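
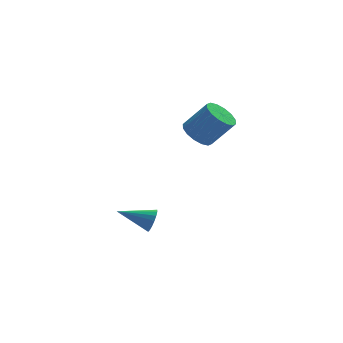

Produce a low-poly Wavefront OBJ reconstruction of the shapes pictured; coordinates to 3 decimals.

v 0.392 -3.919 -2.33
v 0.635 -3.717 -1.832
v -1.012 -3.521 -1.81
v 0.635 -3.492 -2.003
v 0.579 -3.366 -2.25
v 0.481 -3.366 -2.514
v 0.362 -3.493 -2.737
v 0.251 -3.718 -2.866
v 0.171 -3.988 -2.873
v 0.142 -4.244 -2.756
v 0.171 -4.424 -2.54
v 0.25 -4.49 -2.277
v 0.362 -4.424 -2.026
v 0.48 -4.243 -1.845
v 0.579 -3.988 -1.775
v 2.382 -3.442 2.292
v 3.001 -3.352 1.827
v 3.937 -3.607 3.022
v 3.318 -3.698 3.488
v 2.921 -2.982 1.968
v 3.858 -3.238 3.163
v 2.697 -2.735 2.196
v 3.634 -2.991 3.391
v 2.389 -2.678 2.45
v 3.326 -2.934 3.645
v 2.078 -2.826 2.662
v 3.015 -3.082 3.857
v 1.849 -3.138 2.775
v 2.786 -3.394 3.97
v 1.763 -3.533 2.758
v 2.699 -3.788 3.953
v 1.842 -3.902 2.617
v 2.779 -4.158 3.812
v 2.066 -4.149 2.389
v 3.003 -4.405 3.584
v 2.374 -4.206 2.135
v 3.311 -4.462 3.33
v 2.685 -4.058 1.923
v 3.622 -4.314 3.118
v 2.914 -3.746 1.81
v 3.851 -4.002 3.005
f 2 1 4
f 2 4 3
f 4 1 5
f 4 5 3
f 5 1 6
f 5 6 3
f 6 1 7
f 6 7 3
f 7 1 8
f 7 8 3
f 8 1 9
f 8 9 3
f 9 1 10
f 9 10 3
f 10 1 11
f 10 11 3
f 11 1 12
f 11 12 3
f 12 1 13
f 12 13 3
f 13 1 14
f 13 14 3
f 14 1 15
f 14 15 3
f 15 1 2
f 15 2 3
f 17 16 20
f 17 20 18
f 18 20 21
f 18 21 19
f 20 16 22
f 20 22 21
f 21 22 23
f 21 23 19
f 22 16 24
f 22 24 23
f 23 24 25
f 23 25 19
f 24 16 26
f 24 26 25
f 25 26 27
f 25 27 19
f 26 16 28
f 26 28 27
f 27 28 29
f 27 29 19
f 28 16 30
f 28 30 29
f 29 30 31
f 29 31 19
f 30 16 32
f 30 32 31
f 31 32 33
f 31 33 19
f 32 16 34
f 32 34 33
f 33 34 35
f 33 35 19
f 34 16 36
f 34 36 35
f 35 36 37
f 35 37 19
f 36 16 38
f 36 38 37
f 37 38 39
f 37 39 19
f 38 16 40
f 38 40 39
f 39 40 41
f 39 41 19
f 40 16 17
f 40 17 41
f 41 17 18
f 41 18 19



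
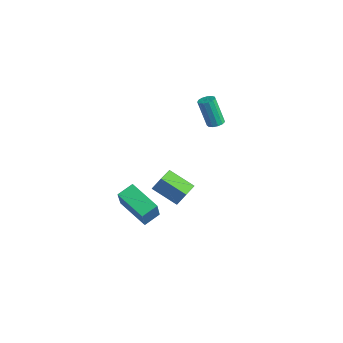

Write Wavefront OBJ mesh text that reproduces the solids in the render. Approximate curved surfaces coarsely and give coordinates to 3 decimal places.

v 3.442 -3.526 -1.763
v 1.658 -3.954 -1.017
v 3.387 -2.574 -1.347
v 1.603 -3.002 -0.602
v 4.217 -4.138 -0.258
v 2.433 -4.566 0.487
v 4.162 -3.186 0.157
v 2.378 -3.614 0.903
v 0.502 -1.306 -1.701
v 0.797 -0.898 -0.837
v -0.287 -0.271 -1.921
v 0.008 0.137 -1.057
v 1.792 -0.497 -2.523
v 2.087 -0.089 -1.659
v 1.003 0.538 -2.743
v 1.298 0.946 -1.879
v -1.338 4.052 0.528
v -1.004 4.427 0.696
v -1.548 4.124 2.459
v -1.882 3.748 2.292
v -1.263 4.564 0.64
v -1.807 4.261 2.403
v -1.546 4.539 0.548
v -2.09 4.235 2.311
v -1.763 4.358 0.45
v -2.307 4.055 2.213
v -1.845 4.08 0.377
v -2.389 3.777 2.14
v -1.766 3.794 0.352
v -2.31 3.49 2.115
v -1.551 3.589 0.383
v -2.095 3.285 2.146
v -1.268 3.531 0.46
v -1.813 3.227 2.223
v -1.008 3.638 0.559
v -1.552 3.335 2.322
v -0.852 3.877 0.648
v -1.396 3.574 2.411
v -0.851 4.171 0.699
v -1.395 3.868 2.463
f 2 4 1
f 5 2 1
f 1 4 3
f 3 5 1
f 2 8 4
f 6 2 5
f 6 8 2
f 4 8 3
f 7 5 3
f 3 8 7
f 7 6 5
f 8 6 7
f 10 12 9
f 13 10 9
f 9 12 11
f 11 13 9
f 10 16 12
f 14 10 13
f 14 16 10
f 12 16 11
f 15 13 11
f 11 16 15
f 15 14 13
f 16 14 15
f 18 17 21
f 18 21 19
f 19 21 22
f 19 22 20
f 21 17 23
f 21 23 22
f 22 23 24
f 22 24 20
f 23 17 25
f 23 25 24
f 24 25 26
f 24 26 20
f 25 17 27
f 25 27 26
f 26 27 28
f 26 28 20
f 27 17 29
f 27 29 28
f 28 29 30
f 28 30 20
f 29 17 31
f 29 31 30
f 30 31 32
f 30 32 20
f 31 17 33
f 31 33 32
f 32 33 34
f 32 34 20
f 33 17 35
f 33 35 34
f 34 35 36
f 34 36 20
f 35 17 37
f 35 37 36
f 36 37 38
f 36 38 20
f 37 17 39
f 37 39 38
f 38 39 40
f 38 40 20
f 39 17 18
f 39 18 40
f 40 18 19
f 40 19 20



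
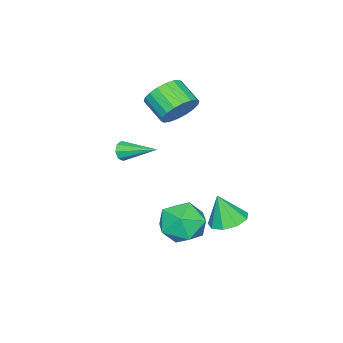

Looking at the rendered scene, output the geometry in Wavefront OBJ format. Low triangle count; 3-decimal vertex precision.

v 2.492 4.883 -1.767
v 3.394 4.643 -2.469
v 1.946 3.077 -1.851
v 2.848 2.837 -2.553
v 3.035 3.105 -1.433
v 3.373 4.221 -1.381
v 1.967 3.499 -2.939
v 2.305 4.615 -2.887
v 3.069 3.788 -3.193
v 3.729 3.544 -2.262
v 1.611 4.176 -2.058
v 2.271 3.932 -1.127
v -0.672 4.041 -3.968
v 0.17 3.722 -4.157
v -0.528 3.559 -2.512
v 0.205 4.32 -3.962
v -0.171 4.787 -3.77
v -0.781 4.905 -3.67
v -1.34 4.619 -3.71
v -1.587 4.063 -3.87
v -1.405 3.496 -4.076
v -0.881 3.185 -4.231
v -0.259 3.274 -4.263
v 0.518 -0.605 -0.594
v 0.724 -0.424 -1.047
v 0.342 1.065 -0.006
v 0.321 -0.461 -1.064
v 0.032 -0.582 -0.806
v 0.029 -0.717 -0.423
v 0.311 -0.787 -0.141
v 0.715 -0.75 -0.124
v 1.003 -0.629 -0.382
v 1.007 -0.494 -0.765
v -1.663 0.945 1.306
v -0.895 0.463 0.909
v -1.248 -0.667 1.598
v -2.017 -0.185 1.994
v -0.724 0.634 1.277
v -1.077 -0.496 1.966
v -0.739 0.867 1.651
v -1.092 -0.263 2.34
v -0.937 1.115 1.957
v -1.291 -0.015 2.646
v -1.279 1.329 2.133
v -1.633 0.199 2.822
v -1.697 1.468 2.146
v -2.051 0.337 2.835
v -2.109 1.503 1.992
v -2.462 0.372 2.681
v -2.432 1.427 1.702
v -2.785 0.297 2.391
v -2.603 1.256 1.334
v -2.956 0.126 2.023
v -2.588 1.023 0.96
v -2.941 -0.107 1.649
v -2.389 0.775 0.654
v -2.743 -0.355 1.343
v -2.047 0.561 0.478
v -2.401 -0.569 1.167
v -1.629 0.423 0.465
v -1.983 -0.708 1.154
v -1.218 0.388 0.619
v -1.571 -0.743 1.308
f 1 12 6
f 1 6 2
f 1 2 8
f 1 8 11
f 1 11 12
f 2 6 10
f 6 12 5
f 12 11 3
f 11 8 7
f 8 2 9
f 4 10 5
f 4 5 3
f 4 3 7
f 4 7 9
f 4 9 10
f 5 10 6
f 3 5 12
f 7 3 11
f 9 7 8
f 10 9 2
f 14 13 16
f 14 16 15
f 16 13 17
f 16 17 15
f 17 13 18
f 17 18 15
f 18 13 19
f 18 19 15
f 19 13 20
f 19 20 15
f 20 13 21
f 20 21 15
f 21 13 22
f 21 22 15
f 22 13 23
f 22 23 15
f 23 13 14
f 23 14 15
f 25 24 27
f 25 27 26
f 27 24 28
f 27 28 26
f 28 24 29
f 28 29 26
f 29 24 30
f 29 30 26
f 30 24 31
f 30 31 26
f 31 24 32
f 31 32 26
f 32 24 33
f 32 33 26
f 33 24 25
f 33 25 26
f 35 34 38
f 35 38 36
f 36 38 39
f 36 39 37
f 38 34 40
f 38 40 39
f 39 40 41
f 39 41 37
f 40 34 42
f 40 42 41
f 41 42 43
f 41 43 37
f 42 34 44
f 42 44 43
f 43 44 45
f 43 45 37
f 44 34 46
f 44 46 45
f 45 46 47
f 45 47 37
f 46 34 48
f 46 48 47
f 47 48 49
f 47 49 37
f 48 34 50
f 48 50 49
f 49 50 51
f 49 51 37
f 50 34 52
f 50 52 51
f 51 52 53
f 51 53 37
f 52 34 54
f 52 54 53
f 53 54 55
f 53 55 37
f 54 34 56
f 54 56 55
f 55 56 57
f 55 57 37
f 56 34 58
f 56 58 57
f 57 58 59
f 57 59 37
f 58 34 60
f 58 60 59
f 59 60 61
f 59 61 37
f 60 34 62
f 60 62 61
f 61 62 63
f 61 63 37
f 62 34 35
f 62 35 63
f 63 35 36
f 63 36 37



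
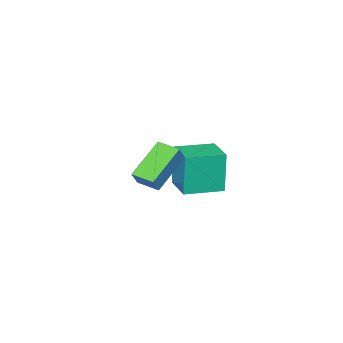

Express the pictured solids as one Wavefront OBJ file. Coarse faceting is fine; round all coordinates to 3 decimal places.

v -4.946 -2.097 -2.061
v -5.189 -2.24 -0.051
v -4.23 -0.746 -1.879
v -4.473 -0.889 0.132
v -3.367 -2.951 -1.932
v -3.61 -3.094 0.079
v -2.651 -1.6 -1.749
v -2.894 -1.743 0.261
v 1.137 -0.454 1.221
v -0.509 -0.642 2.269
v 0.969 0.548 1.136
v -0.677 0.361 2.185
v 1.577 -0.321 1.935
v -0.069 -0.508 2.984
v 1.409 0.682 1.851
v -0.237 0.494 2.899
f 2 4 1
f 5 2 1
f 1 4 3
f 3 5 1
f 2 8 4
f 6 2 5
f 6 8 2
f 4 8 3
f 7 5 3
f 3 8 7
f 7 6 5
f 8 6 7
f 10 12 9
f 13 10 9
f 9 12 11
f 11 13 9
f 10 16 12
f 14 10 13
f 14 16 10
f 12 16 11
f 15 13 11
f 11 16 15
f 15 14 13
f 16 14 15



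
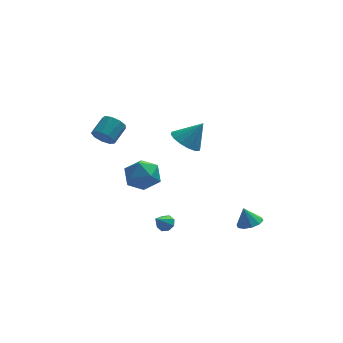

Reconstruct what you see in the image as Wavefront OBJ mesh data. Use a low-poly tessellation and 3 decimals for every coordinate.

v -3.521 -0.956 1.189
v -2.953 -1.117 0.832
v -2.351 -0.285 1.414
v -2.919 -0.124 1.771
v -3.196 -0.782 0.605
v -2.595 0.05 1.188
v -3.592 -0.528 0.652
v -2.99 0.303 1.234
v -3.954 -0.475 0.95
v -3.352 0.357 1.532
v -4.114 -0.646 1.359
v -3.512 0.185 1.942
v -3.996 -0.963 1.689
v -3.394 -0.131 2.272
v -3.656 -1.276 1.785
v -3.054 -0.444 2.367
v -3.253 -1.439 1.602
v -2.651 -0.608 2.184
v -2.975 -1.376 1.225
v -2.373 -0.545 1.808
v -0.538 -3.295 -3.794
v -0.322 -3.002 -3.422
v -1.082 -3.865 -3.026
v -0.666 -2.851 -3.554
v -0.935 -2.96 -3.826
v -0.972 -3.265 -4.079
v -0.755 -3.587 -4.165
v -0.411 -3.738 -4.033
v -0.141 -3.629 -3.761
v -0.104 -3.324 -3.508
v -1.717 -3.041 0.745
v -1.078 -3.15 -0.042
v -2.322 -4.55 0.462
v -1.683 -4.659 -0.325
v -1.319 -4.638 0.628
v -0.946 -3.706 0.802
v -2.454 -3.994 -0.382
v -2.081 -3.062 -0.208
v -1.534 -3.739 -0.739
v -0.832 -4.137 -0.115
v -2.568 -3.563 0.535
v -1.866 -3.961 1.159
v 3.702 -3.288 -3.961
v 4.065 -2.678 -3.952
v 3.378 -3.112 -2.979
v 3.66 -2.593 -4.1
v 3.272 -2.774 -4.196
v 3.048 -3.151 -4.202
v 3.074 -3.581 -4.116
v 3.34 -3.899 -3.971
v 3.744 -3.983 -3.823
v 4.132 -3.802 -3.727
v 4.356 -3.425 -3.721
v 4.33 -2.996 -3.807
v 0.777 1.053 -0.537
v 1.414 1.511 -1.072
v 1.703 1.207 0.697
v 1.119 1.863 -0.895
v 0.733 1.998 -0.622
v 0.359 1.88 -0.326
v 0.097 1.54 -0.086
v 0.016 1.069 0.033
v 0.14 0.595 -0.001
v 0.434 0.243 -0.178
v 0.82 0.108 -0.451
v 1.195 0.226 -0.747
v 1.457 0.566 -0.987
v 1.537 1.037 -1.106
f 2 1 5
f 2 5 3
f 3 5 6
f 3 6 4
f 5 1 7
f 5 7 6
f 6 7 8
f 6 8 4
f 7 1 9
f 7 9 8
f 8 9 10
f 8 10 4
f 9 1 11
f 9 11 10
f 10 11 12
f 10 12 4
f 11 1 13
f 11 13 12
f 12 13 14
f 12 14 4
f 13 1 15
f 13 15 14
f 14 15 16
f 14 16 4
f 15 1 17
f 15 17 16
f 16 17 18
f 16 18 4
f 17 1 19
f 17 19 18
f 18 19 20
f 18 20 4
f 19 1 2
f 19 2 20
f 20 2 3
f 20 3 4
f 22 21 24
f 22 24 23
f 24 21 25
f 24 25 23
f 25 21 26
f 25 26 23
f 26 21 27
f 26 27 23
f 27 21 28
f 27 28 23
f 28 21 29
f 28 29 23
f 29 21 30
f 29 30 23
f 30 21 22
f 30 22 23
f 31 42 36
f 31 36 32
f 31 32 38
f 31 38 41
f 31 41 42
f 32 36 40
f 36 42 35
f 42 41 33
f 41 38 37
f 38 32 39
f 34 40 35
f 34 35 33
f 34 33 37
f 34 37 39
f 34 39 40
f 35 40 36
f 33 35 42
f 37 33 41
f 39 37 38
f 40 39 32
f 44 43 46
f 44 46 45
f 46 43 47
f 46 47 45
f 47 43 48
f 47 48 45
f 48 43 49
f 48 49 45
f 49 43 50
f 49 50 45
f 50 43 51
f 50 51 45
f 51 43 52
f 51 52 45
f 52 43 53
f 52 53 45
f 53 43 54
f 53 54 45
f 54 43 44
f 54 44 45
f 56 55 58
f 56 58 57
f 58 55 59
f 58 59 57
f 59 55 60
f 59 60 57
f 60 55 61
f 60 61 57
f 61 55 62
f 61 62 57
f 62 55 63
f 62 63 57
f 63 55 64
f 63 64 57
f 64 55 65
f 64 65 57
f 65 55 66
f 65 66 57
f 66 55 67
f 66 67 57
f 67 55 68
f 67 68 57
f 68 55 56
f 68 56 57



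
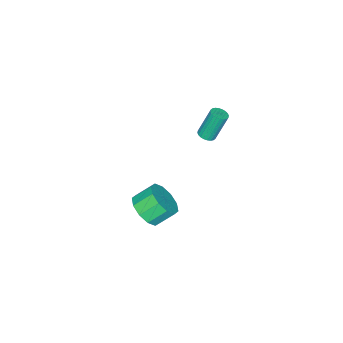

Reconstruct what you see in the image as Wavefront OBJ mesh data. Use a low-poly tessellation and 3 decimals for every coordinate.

v -0.746 0.768 -3.334
v 0.155 1.037 -2.783
v -0.573 1.741 -1.935
v -1.474 1.472 -2.486
v 0.054 1.504 -3.257
v -0.674 2.208 -2.41
v -0.352 1.69 -3.761
v -1.08 2.394 -2.914
v -0.909 1.524 -4.102
v -1.637 2.228 -3.254
v -1.404 1.069 -4.149
v -2.132 1.773 -3.302
v -1.647 0.499 -3.885
v -2.375 1.203 -3.037
v -1.546 0.032 -3.41
v -2.274 0.736 -2.563
v -1.14 -0.154 -2.906
v -1.868 0.55 -2.059
v -0.583 0.012 -2.566
v -1.311 0.716 -1.718
v -0.088 0.467 -2.518
v -0.816 1.171 -1.671
v -3.052 2.967 2.651
v -2.665 3.28 2.692
v -3.18 3.706 4.31
v -3.568 3.393 4.269
v -2.801 3.398 2.618
v -3.316 3.824 4.235
v -2.976 3.45 2.548
v -3.491 3.877 4.166
v -3.162 3.429 2.495
v -3.677 3.855 4.112
v -3.332 3.337 2.465
v -3.847 3.764 4.082
v -3.459 3.189 2.463
v -3.974 3.616 4.08
v -3.524 3.007 2.49
v -4.039 3.434 4.108
v -3.518 2.819 2.542
v -4.033 3.246 4.159
v -3.44 2.654 2.61
v -3.955 3.08 4.228
v -3.304 2.536 2.685
v -3.819 2.962 4.302
v -3.129 2.483 2.754
v -3.644 2.91 4.372
v -2.943 2.505 2.808
v -3.458 2.931 4.425
v -2.773 2.596 2.838
v -3.288 3.023 4.455
v -2.646 2.744 2.84
v -3.161 3.171 4.457
v -2.581 2.926 2.812
v -3.096 3.353 4.43
v -2.587 3.114 2.761
v -3.102 3.541 4.378
f 2 1 5
f 2 5 3
f 3 5 6
f 3 6 4
f 5 1 7
f 5 7 6
f 6 7 8
f 6 8 4
f 7 1 9
f 7 9 8
f 8 9 10
f 8 10 4
f 9 1 11
f 9 11 10
f 10 11 12
f 10 12 4
f 11 1 13
f 11 13 12
f 12 13 14
f 12 14 4
f 13 1 15
f 13 15 14
f 14 15 16
f 14 16 4
f 15 1 17
f 15 17 16
f 16 17 18
f 16 18 4
f 17 1 19
f 17 19 18
f 18 19 20
f 18 20 4
f 19 1 21
f 19 21 20
f 20 21 22
f 20 22 4
f 21 1 2
f 21 2 22
f 22 2 3
f 22 3 4
f 24 23 27
f 24 27 25
f 25 27 28
f 25 28 26
f 27 23 29
f 27 29 28
f 28 29 30
f 28 30 26
f 29 23 31
f 29 31 30
f 30 31 32
f 30 32 26
f 31 23 33
f 31 33 32
f 32 33 34
f 32 34 26
f 33 23 35
f 33 35 34
f 34 35 36
f 34 36 26
f 35 23 37
f 35 37 36
f 36 37 38
f 36 38 26
f 37 23 39
f 37 39 38
f 38 39 40
f 38 40 26
f 39 23 41
f 39 41 40
f 40 41 42
f 40 42 26
f 41 23 43
f 41 43 42
f 42 43 44
f 42 44 26
f 43 23 45
f 43 45 44
f 44 45 46
f 44 46 26
f 45 23 47
f 45 47 46
f 46 47 48
f 46 48 26
f 47 23 49
f 47 49 48
f 48 49 50
f 48 50 26
f 49 23 51
f 49 51 50
f 50 51 52
f 50 52 26
f 51 23 53
f 51 53 52
f 52 53 54
f 52 54 26
f 53 23 55
f 53 55 54
f 54 55 56
f 54 56 26
f 55 23 24
f 55 24 56
f 56 24 25
f 56 25 26



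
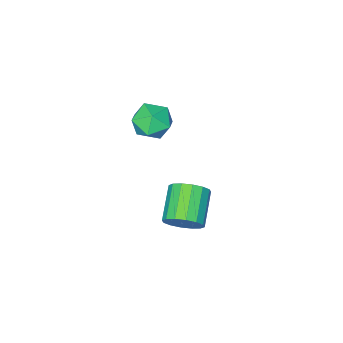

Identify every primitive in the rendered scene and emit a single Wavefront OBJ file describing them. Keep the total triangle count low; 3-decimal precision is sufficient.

v -0.979 -1.518 -3.662
v -0.457 -2.328 -3.929
v -1.738 -3.472 -2.965
v -2.261 -2.662 -2.698
v -0.251 -2.178 -3.478
v -1.533 -3.322 -2.514
v -0.241 -1.852 -3.077
v -1.522 -2.996 -2.112
v -0.428 -1.436 -2.832
v -1.709 -2.58 -1.868
v -0.763 -1.042 -2.81
v -2.044 -2.186 -1.845
v -1.156 -0.775 -3.016
v -2.437 -1.919 -2.052
v -1.502 -0.708 -3.395
v -2.783 -1.852 -2.431
v -1.707 -0.858 -3.846
v -2.989 -2.002 -2.882
v -1.718 -1.184 -4.248
v -2.999 -2.328 -3.283
v -1.531 -1.6 -4.492
v -2.812 -2.744 -3.528
v -1.196 -1.994 -4.515
v -2.477 -3.138 -3.55
v -0.803 -2.261 -4.308
v -2.084 -3.405 -3.344
v -1.295 -2.911 2.431
v -0.733 -3.483 3.174
v -1.367 -4.337 1.386
v -0.805 -4.909 2.129
v -1.83 -4.595 2.342
v -1.786 -3.714 2.988
v -0.314 -4.106 1.572
v -0.27 -3.225 2.218
v -0.127 -4.222 2.643
v -1.064 -4.524 3.119
v -1.036 -3.296 1.441
v -1.973 -3.598 1.917
f 2 1 5
f 2 5 3
f 3 5 6
f 3 6 4
f 5 1 7
f 5 7 6
f 6 7 8
f 6 8 4
f 7 1 9
f 7 9 8
f 8 9 10
f 8 10 4
f 9 1 11
f 9 11 10
f 10 11 12
f 10 12 4
f 11 1 13
f 11 13 12
f 12 13 14
f 12 14 4
f 13 1 15
f 13 15 14
f 14 15 16
f 14 16 4
f 15 1 17
f 15 17 16
f 16 17 18
f 16 18 4
f 17 1 19
f 17 19 18
f 18 19 20
f 18 20 4
f 19 1 21
f 19 21 20
f 20 21 22
f 20 22 4
f 21 1 23
f 21 23 22
f 22 23 24
f 22 24 4
f 23 1 25
f 23 25 24
f 24 25 26
f 24 26 4
f 25 1 2
f 25 2 26
f 26 2 3
f 26 3 4
f 27 38 32
f 27 32 28
f 27 28 34
f 27 34 37
f 27 37 38
f 28 32 36
f 32 38 31
f 38 37 29
f 37 34 33
f 34 28 35
f 30 36 31
f 30 31 29
f 30 29 33
f 30 33 35
f 30 35 36
f 31 36 32
f 29 31 38
f 33 29 37
f 35 33 34
f 36 35 28



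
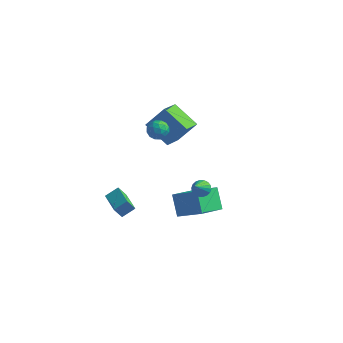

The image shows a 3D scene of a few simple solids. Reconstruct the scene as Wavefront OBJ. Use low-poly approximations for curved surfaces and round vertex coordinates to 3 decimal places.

v -2.098 -4.715 -0.843
v -2.464 -4.999 -0.095
v -3.3 -3.535 -0.984
v -3.666 -3.819 -0.236
v -1.554 -4.101 -0.344
v -1.92 -4.385 0.404
v -2.756 -2.921 -0.485
v -3.122 -3.205 0.263
v -2.276 1.442 2.525
v -1.929 1.044 3.038
v -3.131 0.616 2.462
v -2.784 0.218 2.975
v -3.1 0.858 3.156
v -2.571 1.369 3.195
v -2.489 0.291 2.305
v -1.96 0.802 2.344
v -2.061 0.333 2.902
v -2.438 0.683 3.428
v -2.622 0.977 2.072
v -2.999 1.327 2.598
v -2.027 1.316 2.787
v -3.033 0.344 2.713
v -3.218 0.72 2.819
v -3.014 0.487 3.121
v -2.405 1.506 2.879
v -2.201 1.273 3.181
v -2.889 1.163 3.25
v -2.859 0.387 2.319
v -2.655 0.154 2.621
v -2.046 1.173 2.379
v -1.842 0.94 2.681
v -2.171 0.497 2.25
v -1.901 0.664 3.009
v -2.404 0.178 2.972
v -2.23 0.221 2.578
v -1.92 0.522 2.601
v -2.123 0.87 3.318
v -2.626 0.384 3.281
v -2.811 0.76 3.387
v -2.5 1.061 3.41
v -2.2 0.452 3.238
v -2.434 1.276 2.219
v -2.937 0.79 2.182
v -2.56 0.599 2.09
v -2.249 0.9 2.113
v -2.656 1.482 2.528
v -3.159 0.996 2.491
v -3.14 1.138 2.899
v -2.83 1.439 2.922
v -2.86 1.208 2.262
v 0.227 -0.15 -1.135
v -0.305 -1.806 -0.421
v 1.863 -0.244 -0.134
v 1.331 -1.9 0.58
v 0.909 -0.88 -2.32
v 0.377 -2.536 -1.606
v 2.545 -0.974 -1.319
v 2.013 -2.63 -0.605
v -2.647 2.308 0.168
v -4.34 2.718 1.17
v -2.68 3.861 -0.523
v -4.373 4.271 0.479
v -1.667 2.949 1.561
v -3.36 3.359 2.563
v -1.7 4.502 0.87
v -3.393 4.912 1.872
v 1.596 -1.872 0.953
v 2.061 -2.105 0.674
v 1.724 -3.048 2.147
v 2.171 -1.93 0.835
v 2.168 -1.743 1.02
v 2.052 -1.582 1.191
v 1.845 -1.478 1.315
v 1.589 -1.452 1.368
v 1.334 -1.51 1.338
v 1.132 -1.639 1.233
v 1.021 -1.814 1.072
v 1.024 -2.001 0.887
v 1.141 -2.163 0.716
v 1.348 -2.266 0.592
v 1.604 -2.292 0.539
v 1.858 -2.234 0.568
f 2 4 1
f 5 2 1
f 1 4 3
f 3 5 1
f 2 8 4
f 6 2 5
f 6 8 2
f 4 8 3
f 7 5 3
f 3 8 7
f 7 6 5
f 8 6 7
f 9 46 25
f 46 20 49
f 25 49 14
f 46 49 25
f 9 25 21
f 25 14 26
f 21 26 10
f 25 26 21
f 9 21 30
f 21 10 31
f 30 31 16
f 21 31 30
f 9 30 42
f 30 16 45
f 42 45 19
f 30 45 42
f 9 42 46
f 42 19 50
f 46 50 20
f 42 50 46
f 10 26 37
f 26 14 40
f 37 40 18
f 26 40 37
f 14 49 27
f 49 20 48
f 27 48 13
f 49 48 27
f 20 50 47
f 50 19 43
f 47 43 11
f 50 43 47
f 19 45 44
f 45 16 32
f 44 32 15
f 45 32 44
f 16 31 36
f 31 10 33
f 36 33 17
f 31 33 36
f 12 38 24
f 38 18 39
f 24 39 13
f 38 39 24
f 12 24 22
f 24 13 23
f 22 23 11
f 24 23 22
f 12 22 29
f 22 11 28
f 29 28 15
f 22 28 29
f 12 29 34
f 29 15 35
f 34 35 17
f 29 35 34
f 12 34 38
f 34 17 41
f 38 41 18
f 34 41 38
f 13 39 27
f 39 18 40
f 27 40 14
f 39 40 27
f 11 23 47
f 23 13 48
f 47 48 20
f 23 48 47
f 15 28 44
f 28 11 43
f 44 43 19
f 28 43 44
f 17 35 36
f 35 15 32
f 36 32 16
f 35 32 36
f 18 41 37
f 41 17 33
f 37 33 10
f 41 33 37
f 52 54 51
f 55 52 51
f 51 54 53
f 53 55 51
f 52 58 54
f 56 52 55
f 56 58 52
f 54 58 53
f 57 55 53
f 53 58 57
f 57 56 55
f 58 56 57
f 60 62 59
f 63 60 59
f 59 62 61
f 61 63 59
f 60 66 62
f 64 60 63
f 64 66 60
f 62 66 61
f 65 63 61
f 61 66 65
f 65 64 63
f 66 64 65
f 68 67 70
f 68 70 69
f 70 67 71
f 70 71 69
f 71 67 72
f 71 72 69
f 72 67 73
f 72 73 69
f 73 67 74
f 73 74 69
f 74 67 75
f 74 75 69
f 75 67 76
f 75 76 69
f 76 67 77
f 76 77 69
f 77 67 78
f 77 78 69
f 78 67 79
f 78 79 69
f 79 67 80
f 79 80 69
f 80 67 81
f 80 81 69
f 81 67 82
f 81 82 69
f 82 67 68
f 82 68 69



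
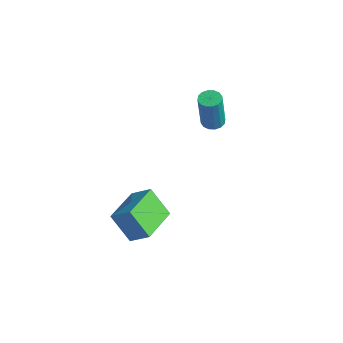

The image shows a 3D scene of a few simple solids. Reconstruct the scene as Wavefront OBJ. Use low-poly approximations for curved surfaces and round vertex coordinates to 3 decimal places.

v -2.517 2.232 -0.801
v -2.033 1.964 -0.891
v -1.86 1.62 1.071
v -2.343 1.888 1.161
v -1.959 2.241 -0.849
v -1.785 1.897 1.114
v -2.034 2.516 -0.794
v -1.861 2.171 1.168
v -2.238 2.715 -0.741
v -2.065 2.37 1.221
v -2.517 2.784 -0.704
v -2.344 2.439 1.258
v -2.796 2.706 -0.693
v -2.623 2.361 1.269
v -3 2.5 -0.711
v -2.827 2.156 1.251
v -3.075 2.223 -0.754
v -2.901 1.879 1.209
v -2.999 1.949 -0.808
v -2.826 1.604 1.154
v -2.795 1.75 -0.861
v -2.622 1.405 1.101
v -2.516 1.681 -0.898
v -2.343 1.336 1.064
v -2.237 1.759 -0.909
v -2.064 1.414 1.053
v -1.098 -4.588 -2.569
v -0.272 -4.154 -1.863
v -1.937 -2.82 -2.676
v -1.111 -2.386 -1.97
v -0.189 -4.234 -3.85
v 0.637 -3.8 -3.144
v -1.028 -2.466 -3.957
v -0.202 -2.032 -3.251
f 2 1 5
f 2 5 3
f 3 5 6
f 3 6 4
f 5 1 7
f 5 7 6
f 6 7 8
f 6 8 4
f 7 1 9
f 7 9 8
f 8 9 10
f 8 10 4
f 9 1 11
f 9 11 10
f 10 11 12
f 10 12 4
f 11 1 13
f 11 13 12
f 12 13 14
f 12 14 4
f 13 1 15
f 13 15 14
f 14 15 16
f 14 16 4
f 15 1 17
f 15 17 16
f 16 17 18
f 16 18 4
f 17 1 19
f 17 19 18
f 18 19 20
f 18 20 4
f 19 1 21
f 19 21 20
f 20 21 22
f 20 22 4
f 21 1 23
f 21 23 22
f 22 23 24
f 22 24 4
f 23 1 25
f 23 25 24
f 24 25 26
f 24 26 4
f 25 1 2
f 25 2 26
f 26 2 3
f 26 3 4
f 28 30 27
f 31 28 27
f 27 30 29
f 29 31 27
f 28 34 30
f 32 28 31
f 32 34 28
f 30 34 29
f 33 31 29
f 29 34 33
f 33 32 31
f 34 32 33



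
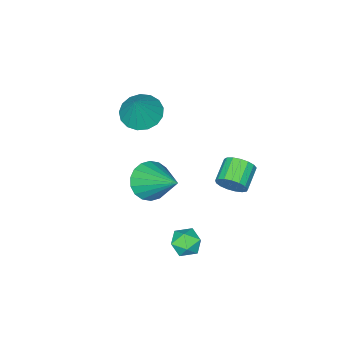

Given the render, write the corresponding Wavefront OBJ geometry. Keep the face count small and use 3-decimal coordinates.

v 2.273 -1.259 -2.748
v 3.135 -1.44 -2.622
v 2.447 0.419 -1.532
v 3.139 -1.208 -2.943
v 2.972 -0.986 -3.225
v 2.667 -0.818 -3.413
v 2.283 -0.738 -3.469
v 1.897 -0.76 -3.382
v 1.586 -0.882 -3.17
v 1.41 -1.078 -2.874
v 1.406 -1.31 -2.553
v 1.573 -1.532 -2.271
v 1.878 -1.7 -2.083
v 2.262 -1.781 -2.027
v 2.648 -1.758 -2.114
v 2.959 -1.636 -2.326
v 1.602 2.353 -0.857
v 1.905 2.264 -0.312
v 1.042 1.858 0.102
v 0.738 1.947 -0.443
v 1.788 2.54 -0.285
v 0.925 2.135 0.129
v 1.628 2.774 -0.389
v 0.765 2.368 0.025
v 1.463 2.911 -0.6
v 0.599 2.505 -0.186
v 1.329 2.92 -0.87
v 0.465 2.515 -0.456
v 1.257 2.8 -1.137
v 0.394 2.394 -0.723
v 1.265 2.577 -1.34
v 0.401 2.171 -0.926
v 1.35 2.302 -1.432
v 0.486 1.897 -1.018
v 1.492 2.039 -1.393
v 0.629 1.634 -0.978
v 1.66 1.848 -1.23
v 0.796 1.443 -0.816
v 1.814 1.773 -0.982
v 0.951 1.367 -0.568
v 1.92 1.83 -0.706
v 1.056 1.425 -0.292
v 1.953 2.007 -0.464
v 1.089 1.602 -0.05
v 2.006 -2.004 0.827
v 2.766 -1.959 0.449
v 2.634 -1.656 2.133
v 2.619 -1.581 0.419
v 2.332 -1.299 0.482
v 1.97 -1.18 0.624
v 1.616 -1.249 0.813
v 1.352 -1.491 1.005
v 1.237 -1.851 1.157
v 1.299 -2.246 1.233
v 1.522 -2.586 1.216
v 1.856 -2.792 1.11
v 2.225 -2.818 0.939
v 2.543 -2.658 0.743
v 2.738 -2.347 0.566
v 2.814 2.013 -3.642
v 3.357 2.394 -3.759
v 3.443 1.266 -3.161
v 3.986 1.647 -3.278
v 3.523 1.847 -2.832
v 3.134 2.309 -3.129
v 3.666 1.351 -3.791
v 3.277 1.813 -4.088
v 3.883 1.985 -3.85
v 3.794 2.292 -3.258
v 3.006 1.368 -3.662
v 2.917 1.675 -3.07
f 2 1 4
f 2 4 3
f 4 1 5
f 4 5 3
f 5 1 6
f 5 6 3
f 6 1 7
f 6 7 3
f 7 1 8
f 7 8 3
f 8 1 9
f 8 9 3
f 9 1 10
f 9 10 3
f 10 1 11
f 10 11 3
f 11 1 12
f 11 12 3
f 12 1 13
f 12 13 3
f 13 1 14
f 13 14 3
f 14 1 15
f 14 15 3
f 15 1 16
f 15 16 3
f 16 1 2
f 16 2 3
f 18 17 21
f 18 21 19
f 19 21 22
f 19 22 20
f 21 17 23
f 21 23 22
f 22 23 24
f 22 24 20
f 23 17 25
f 23 25 24
f 24 25 26
f 24 26 20
f 25 17 27
f 25 27 26
f 26 27 28
f 26 28 20
f 27 17 29
f 27 29 28
f 28 29 30
f 28 30 20
f 29 17 31
f 29 31 30
f 30 31 32
f 30 32 20
f 31 17 33
f 31 33 32
f 32 33 34
f 32 34 20
f 33 17 35
f 33 35 34
f 34 35 36
f 34 36 20
f 35 17 37
f 35 37 36
f 36 37 38
f 36 38 20
f 37 17 39
f 37 39 38
f 38 39 40
f 38 40 20
f 39 17 41
f 39 41 40
f 40 41 42
f 40 42 20
f 41 17 43
f 41 43 42
f 42 43 44
f 42 44 20
f 43 17 18
f 43 18 44
f 44 18 19
f 44 19 20
f 46 45 48
f 46 48 47
f 48 45 49
f 48 49 47
f 49 45 50
f 49 50 47
f 50 45 51
f 50 51 47
f 51 45 52
f 51 52 47
f 52 45 53
f 52 53 47
f 53 45 54
f 53 54 47
f 54 45 55
f 54 55 47
f 55 45 56
f 55 56 47
f 56 45 57
f 56 57 47
f 57 45 58
f 57 58 47
f 58 45 59
f 58 59 47
f 59 45 46
f 59 46 47
f 60 71 65
f 60 65 61
f 60 61 67
f 60 67 70
f 60 70 71
f 61 65 69
f 65 71 64
f 71 70 62
f 70 67 66
f 67 61 68
f 63 69 64
f 63 64 62
f 63 62 66
f 63 66 68
f 63 68 69
f 64 69 65
f 62 64 71
f 66 62 70
f 68 66 67
f 69 68 61



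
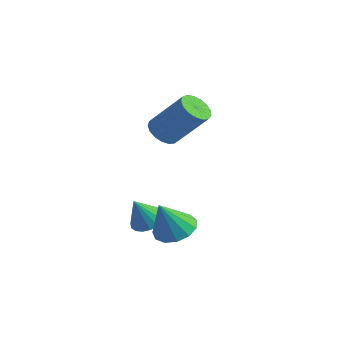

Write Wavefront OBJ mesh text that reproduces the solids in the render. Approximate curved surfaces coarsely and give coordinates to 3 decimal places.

v -0.09 -3.212 -2.024
v 0.333 -2.648 -1.714
v -0.17 -3.848 -0.756
v -0.082 -2.524 -1.678
v -0.499 -2.619 -1.752
v -0.786 -2.902 -1.912
v -0.852 -3.283 -2.108
v -0.676 -3.642 -2.277
v -0.314 -3.865 -2.365
v 0.119 -3.88 -2.345
v 0.486 -3.683 -2.223
v 0.67 -3.337 -2.038
v 0.613 -2.951 -1.848
v -2.353 -1.511 0.994
v -1.881 -1.434 0.583
v -0.796 -0.971 1.916
v -1.267 -1.049 2.326
v -2.012 -1.163 0.595
v -0.926 -0.7 1.928
v -2.22 -0.971 0.698
v -1.135 -0.508 2.031
v -2.459 -0.903 0.869
v -1.374 -0.44 2.202
v -2.674 -0.975 1.068
v -1.588 -0.512 2.401
v -2.815 -1.169 1.251
v -1.729 -0.706 2.584
v -2.85 -1.442 1.374
v -1.765 -0.979 2.707
v -2.771 -1.731 1.41
v -1.686 -1.268 2.743
v -2.596 -1.969 1.351
v -1.511 -1.506 2.684
v -2.366 -2.103 1.21
v -1.281 -1.64 2.543
v -2.132 -2.101 1.019
v -1.047 -1.638 2.352
v -1.949 -1.964 0.823
v -0.864 -1.501 2.155
v -1.859 -1.724 0.665
v -0.773 -1.261 1.998
v -1.656 -2.867 -2.388
v -1.147 -3.27 -2.506
v -1.824 -3.373 -1.392
v -1.02 -3.043 -2.37
v -1.019 -2.781 -2.237
v -1.145 -2.536 -2.134
v -1.371 -2.357 -2.082
v -1.654 -2.279 -2.09
v -1.938 -2.317 -2.157
v -2.165 -2.465 -2.27
v -2.292 -2.692 -2.407
v -2.292 -2.954 -2.54
v -2.167 -3.199 -2.643
v -1.94 -3.378 -2.695
v -1.657 -3.456 -2.687
v -1.374 -3.418 -2.62
f 2 1 4
f 2 4 3
f 4 1 5
f 4 5 3
f 5 1 6
f 5 6 3
f 6 1 7
f 6 7 3
f 7 1 8
f 7 8 3
f 8 1 9
f 8 9 3
f 9 1 10
f 9 10 3
f 10 1 11
f 10 11 3
f 11 1 12
f 11 12 3
f 12 1 13
f 12 13 3
f 13 1 2
f 13 2 3
f 15 14 18
f 15 18 16
f 16 18 19
f 16 19 17
f 18 14 20
f 18 20 19
f 19 20 21
f 19 21 17
f 20 14 22
f 20 22 21
f 21 22 23
f 21 23 17
f 22 14 24
f 22 24 23
f 23 24 25
f 23 25 17
f 24 14 26
f 24 26 25
f 25 26 27
f 25 27 17
f 26 14 28
f 26 28 27
f 27 28 29
f 27 29 17
f 28 14 30
f 28 30 29
f 29 30 31
f 29 31 17
f 30 14 32
f 30 32 31
f 31 32 33
f 31 33 17
f 32 14 34
f 32 34 33
f 33 34 35
f 33 35 17
f 34 14 36
f 34 36 35
f 35 36 37
f 35 37 17
f 36 14 38
f 36 38 37
f 37 38 39
f 37 39 17
f 38 14 40
f 38 40 39
f 39 40 41
f 39 41 17
f 40 14 15
f 40 15 41
f 41 15 16
f 41 16 17
f 43 42 45
f 43 45 44
f 45 42 46
f 45 46 44
f 46 42 47
f 46 47 44
f 47 42 48
f 47 48 44
f 48 42 49
f 48 49 44
f 49 42 50
f 49 50 44
f 50 42 51
f 50 51 44
f 51 42 52
f 51 52 44
f 52 42 53
f 52 53 44
f 53 42 54
f 53 54 44
f 54 42 55
f 54 55 44
f 55 42 56
f 55 56 44
f 56 42 57
f 56 57 44
f 57 42 43
f 57 43 44



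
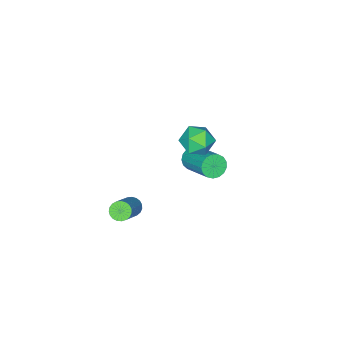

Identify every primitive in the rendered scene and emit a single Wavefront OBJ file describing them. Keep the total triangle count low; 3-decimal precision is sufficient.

v -1.1 2.741 2.97
v -0.487 2.68 2.382
v -0.673 1.56 3.538
v -0.06 1.499 2.95
v -0.02 2.107 3.545
v -0.284 2.837 3.195
v -0.876 1.403 2.725
v -1.14 2.133 2.375
v -0.348 1.854 2.231
v 0.18 2.289 2.738
v -1.34 1.951 3.182
v -0.812 2.386 3.689
v -3.678 -0.667 -2.984
v -3.098 -0.946 -2.835
v -2.563 0.709 -1.827
v -3.142 0.987 -1.976
v -3.043 -0.797 -3.108
v -2.507 0.857 -2.1
v -3.133 -0.619 -3.353
v -2.597 1.035 -2.345
v -3.347 -0.452 -3.513
v -2.812 1.203 -2.505
v -3.638 -0.334 -3.552
v -3.102 1.321 -2.544
v -3.938 -0.292 -3.461
v -3.402 1.362 -2.453
v -4.178 -0.337 -3.261
v -3.642 1.318 -2.253
v -4.303 -0.457 -2.997
v -3.768 1.198 -1.989
v -4.286 -0.625 -2.73
v -3.75 1.029 -1.722
v -4.129 -0.803 -2.522
v -3.593 0.851 -1.514
v -3.868 -0.95 -2.419
v -3.333 0.705 -1.411
v -3.565 -1.032 -2.446
v -3.029 0.623 -1.438
v -3.287 -1.03 -2.596
v -2.751 0.624 -1.588
v 1.328 -0.088 -2.133
v 1.551 0.202 -2.489
v 2.976 0.878 -1.042
v 2.752 0.588 -0.687
v 1.406 0.334 -2.408
v 2.831 1.01 -0.962
v 1.248 0.394 -2.28
v 2.673 1.07 -0.834
v 1.104 0.37 -2.127
v 2.528 1.046 -0.68
v 0.998 0.267 -1.974
v 2.423 0.943 -0.528
v 0.949 0.103 -1.85
v 2.374 0.779 -0.403
v 0.966 -0.095 -1.774
v 2.391 0.581 -0.327
v 1.045 -0.291 -1.76
v 2.47 0.385 -0.314
v 1.173 -0.452 -1.811
v 2.598 0.224 -0.365
v 1.328 -0.55 -1.918
v 2.753 0.126 -0.471
v 1.483 -0.569 -2.061
v 2.908 0.108 -0.615
v 1.611 -0.504 -2.218
v 3.035 0.172 -0.771
v 1.69 -0.367 -2.359
v 3.114 0.309 -0.913
v 1.706 -0.182 -2.462
v 3.131 0.494 -1.015
v 1.657 0.019 -2.508
v 3.082 0.695 -1.061
f 1 12 6
f 1 6 2
f 1 2 8
f 1 8 11
f 1 11 12
f 2 6 10
f 6 12 5
f 12 11 3
f 11 8 7
f 8 2 9
f 4 10 5
f 4 5 3
f 4 3 7
f 4 7 9
f 4 9 10
f 5 10 6
f 3 5 12
f 7 3 11
f 9 7 8
f 10 9 2
f 14 13 17
f 14 17 15
f 15 17 18
f 15 18 16
f 17 13 19
f 17 19 18
f 18 19 20
f 18 20 16
f 19 13 21
f 19 21 20
f 20 21 22
f 20 22 16
f 21 13 23
f 21 23 22
f 22 23 24
f 22 24 16
f 23 13 25
f 23 25 24
f 24 25 26
f 24 26 16
f 25 13 27
f 25 27 26
f 26 27 28
f 26 28 16
f 27 13 29
f 27 29 28
f 28 29 30
f 28 30 16
f 29 13 31
f 29 31 30
f 30 31 32
f 30 32 16
f 31 13 33
f 31 33 32
f 32 33 34
f 32 34 16
f 33 13 35
f 33 35 34
f 34 35 36
f 34 36 16
f 35 13 37
f 35 37 36
f 36 37 38
f 36 38 16
f 37 13 39
f 37 39 38
f 38 39 40
f 38 40 16
f 39 13 14
f 39 14 40
f 40 14 15
f 40 15 16
f 42 41 45
f 42 45 43
f 43 45 46
f 43 46 44
f 45 41 47
f 45 47 46
f 46 47 48
f 46 48 44
f 47 41 49
f 47 49 48
f 48 49 50
f 48 50 44
f 49 41 51
f 49 51 50
f 50 51 52
f 50 52 44
f 51 41 53
f 51 53 52
f 52 53 54
f 52 54 44
f 53 41 55
f 53 55 54
f 54 55 56
f 54 56 44
f 55 41 57
f 55 57 56
f 56 57 58
f 56 58 44
f 57 41 59
f 57 59 58
f 58 59 60
f 58 60 44
f 59 41 61
f 59 61 60
f 60 61 62
f 60 62 44
f 61 41 63
f 61 63 62
f 62 63 64
f 62 64 44
f 63 41 65
f 63 65 64
f 64 65 66
f 64 66 44
f 65 41 67
f 65 67 66
f 66 67 68
f 66 68 44
f 67 41 69
f 67 69 68
f 68 69 70
f 68 70 44
f 69 41 71
f 69 71 70
f 70 71 72
f 70 72 44
f 71 41 42
f 71 42 72
f 72 42 43
f 72 43 44



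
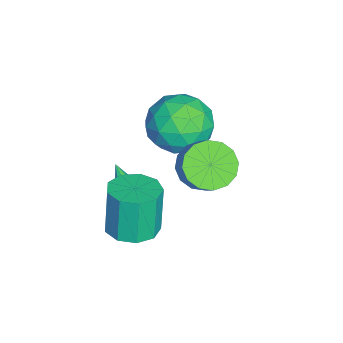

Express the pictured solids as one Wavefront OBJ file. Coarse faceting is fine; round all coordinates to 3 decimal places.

v -3.929 -0.406 1.104
v -3.185 0.232 0.326
v -2.315 -1.372 1.854
v -1.571 -0.734 1.076
v -2.143 -0.144 2.02
v -3.14 0.453 1.557
v -2.36 -1.593 0.623
v -3.357 -0.996 0.16
v -2.216 -0.502 0.029
v -2.081 0.394 0.892
v -3.419 -1.534 1.288
v -3.284 -0.638 2.151
v -3.698 -0.002 0.649
v -1.802 -1.138 1.531
v -2.137 -0.791 2.086
v -1.7 -0.416 1.629
v -3.672 0.128 1.372
v -3.235 0.503 0.915
v -2.622 0.282 1.911
v -2.265 -1.643 1.265
v -1.828 -1.268 0.808
v -3.8 -0.724 0.551
v -3.363 -0.349 0.094
v -2.878 -1.422 0.269
v -2.691 -0.058 0.017
v -1.743 -0.626 0.458
v -2.207 -1.131 0.192
v -2.793 -0.78 -0.08
v -2.612 0.468 0.525
v -1.664 -0.1 0.966
v -2 0.247 1.521
v -2.586 0.598 1.248
v -2.043 0.037 0.35
v -3.836 -1.04 1.214
v -2.888 -1.608 1.655
v -2.914 -1.738 0.932
v -3.5 -1.387 0.659
v -3.757 -0.514 1.722
v -2.809 -1.082 2.163
v -2.707 -0.36 2.26
v -3.293 -0.009 1.988
v -3.457 -1.177 1.83
v -0.838 -1.924 -1.342
v -0.474 -1.848 -0.821
v -1.842 -2.616 -0.538
v -0.744 -1.507 -0.866
v -1.059 -1.361 -1.133
v -1.27 -1.479 -1.498
v -1.279 -1.805 -1.79
v -1.082 -2.187 -1.872
v -0.771 -2.446 -1.706
v -0.491 -2.461 -1.37
v -0.374 -2.225 -1.02
v 0.695 -1.694 -1.156
v 1.569 -1.426 -0.982
v 1.198 -1.379 0.81
v 0.325 -1.646 0.636
v 1.199 -0.916 -1.072
v 0.828 -0.869 0.72
v 0.594 -0.77 -1.201
v 0.223 -0.723 0.59
v 0.036 -1.056 -1.309
v -0.335 -1.009 0.482
v -0.214 -1.64 -1.345
v -0.584 -1.593 0.446
v -0.038 -2.249 -1.293
v -0.408 -2.202 0.499
v 0.481 -2.598 -1.176
v 0.111 -2.551 0.615
v 1.1 -2.524 -1.05
v 0.73 -2.477 0.741
v 1.53 -2.061 -0.973
v 1.159 -2.014 0.818
v -0.624 0.445 1.146
v -0.017 -0.22 0.917
v 0.612 0.089 1.685
v 0.004 0.755 1.914
v 0.114 0.162 0.656
v 0.742 0.472 1.424
v 0.046 0.621 0.526
v 0.675 0.931 1.294
v -0.201 1.033 0.562
v 0.428 1.342 1.331
v -0.561 1.287 0.755
v 0.067 1.596 1.524
v -0.939 1.316 1.053
v -0.31 1.625 1.821
v -1.232 1.111 1.375
v -0.603 1.42 2.143
v -1.362 0.728 1.636
v -0.734 1.038 2.404
v -1.295 0.269 1.766
v -0.666 0.579 2.534
v -1.048 -0.142 1.729
v -0.419 0.167 2.498
v -0.687 -0.396 1.536
v -0.059 -0.087 2.305
v -0.31 -0.425 1.239
v 0.319 -0.116 2.007
f 1 38 17
f 38 12 41
f 17 41 6
f 38 41 17
f 1 17 13
f 17 6 18
f 13 18 2
f 17 18 13
f 1 13 22
f 13 2 23
f 22 23 8
f 13 23 22
f 1 22 34
f 22 8 37
f 34 37 11
f 22 37 34
f 1 34 38
f 34 11 42
f 38 42 12
f 34 42 38
f 2 18 29
f 18 6 32
f 29 32 10
f 18 32 29
f 6 41 19
f 41 12 40
f 19 40 5
f 41 40 19
f 12 42 39
f 42 11 35
f 39 35 3
f 42 35 39
f 11 37 36
f 37 8 24
f 36 24 7
f 37 24 36
f 8 23 28
f 23 2 25
f 28 25 9
f 23 25 28
f 4 30 16
f 30 10 31
f 16 31 5
f 30 31 16
f 4 16 14
f 16 5 15
f 14 15 3
f 16 15 14
f 4 14 21
f 14 3 20
f 21 20 7
f 14 20 21
f 4 21 26
f 21 7 27
f 26 27 9
f 21 27 26
f 4 26 30
f 26 9 33
f 30 33 10
f 26 33 30
f 5 31 19
f 31 10 32
f 19 32 6
f 31 32 19
f 3 15 39
f 15 5 40
f 39 40 12
f 15 40 39
f 7 20 36
f 20 3 35
f 36 35 11
f 20 35 36
f 9 27 28
f 27 7 24
f 28 24 8
f 27 24 28
f 10 33 29
f 33 9 25
f 29 25 2
f 33 25 29
f 44 43 46
f 44 46 45
f 46 43 47
f 46 47 45
f 47 43 48
f 47 48 45
f 48 43 49
f 48 49 45
f 49 43 50
f 49 50 45
f 50 43 51
f 50 51 45
f 51 43 52
f 51 52 45
f 52 43 53
f 52 53 45
f 53 43 44
f 53 44 45
f 55 54 58
f 55 58 56
f 56 58 59
f 56 59 57
f 58 54 60
f 58 60 59
f 59 60 61
f 59 61 57
f 60 54 62
f 60 62 61
f 61 62 63
f 61 63 57
f 62 54 64
f 62 64 63
f 63 64 65
f 63 65 57
f 64 54 66
f 64 66 65
f 65 66 67
f 65 67 57
f 66 54 68
f 66 68 67
f 67 68 69
f 67 69 57
f 68 54 70
f 68 70 69
f 69 70 71
f 69 71 57
f 70 54 72
f 70 72 71
f 71 72 73
f 71 73 57
f 72 54 55
f 72 55 73
f 73 55 56
f 73 56 57
f 75 74 78
f 75 78 76
f 76 78 79
f 76 79 77
f 78 74 80
f 78 80 79
f 79 80 81
f 79 81 77
f 80 74 82
f 80 82 81
f 81 82 83
f 81 83 77
f 82 74 84
f 82 84 83
f 83 84 85
f 83 85 77
f 84 74 86
f 84 86 85
f 85 86 87
f 85 87 77
f 86 74 88
f 86 88 87
f 87 88 89
f 87 89 77
f 88 74 90
f 88 90 89
f 89 90 91
f 89 91 77
f 90 74 92
f 90 92 91
f 91 92 93
f 91 93 77
f 92 74 94
f 92 94 93
f 93 94 95
f 93 95 77
f 94 74 96
f 94 96 95
f 95 96 97
f 95 97 77
f 96 74 98
f 96 98 97
f 97 98 99
f 97 99 77
f 98 74 75
f 98 75 99
f 99 75 76
f 99 76 77



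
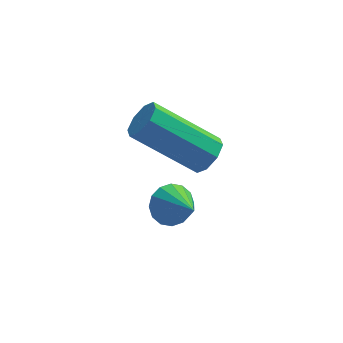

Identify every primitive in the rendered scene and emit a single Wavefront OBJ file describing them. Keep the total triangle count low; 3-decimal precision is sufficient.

v -1.497 -1.204 -0.563
v -1.179 -0.832 -0.27
v -2.786 -0.445 0.977
v -3.103 -0.816 0.683
v -1.392 -0.645 -0.602
v -2.998 -0.257 0.645
v -1.665 -0.785 -0.911
v -3.272 -0.397 0.335
v -1.84 -1.17 -1.017
v -3.447 -0.783 0.23
v -1.814 -1.575 -0.857
v -3.421 -1.188 0.39
v -1.602 -1.763 -0.525
v -3.208 -1.375 0.722
v -1.328 -1.623 -0.215
v -2.935 -1.235 1.031
v -1.153 -1.237 -0.11
v -2.76 -0.85 1.137
v -2.417 -1.287 -2.486
v -1.906 -0.95 -2.386
v -1.943 -2.233 -1.714
v -2.11 -0.862 -2.154
v -2.396 -0.889 -2.011
v -2.687 -1.022 -1.995
v -2.907 -1.226 -2.111
v -2.994 -1.446 -2.327
v -2.927 -1.623 -2.586
v -2.724 -1.711 -2.818
v -2.438 -1.684 -2.961
v -2.146 -1.551 -2.977
v -1.927 -1.348 -2.861
v -1.839 -1.127 -2.645
f 2 1 5
f 2 5 3
f 3 5 6
f 3 6 4
f 5 1 7
f 5 7 6
f 6 7 8
f 6 8 4
f 7 1 9
f 7 9 8
f 8 9 10
f 8 10 4
f 9 1 11
f 9 11 10
f 10 11 12
f 10 12 4
f 11 1 13
f 11 13 12
f 12 13 14
f 12 14 4
f 13 1 15
f 13 15 14
f 14 15 16
f 14 16 4
f 15 1 17
f 15 17 16
f 16 17 18
f 16 18 4
f 17 1 2
f 17 2 18
f 18 2 3
f 18 3 4
f 20 19 22
f 20 22 21
f 22 19 23
f 22 23 21
f 23 19 24
f 23 24 21
f 24 19 25
f 24 25 21
f 25 19 26
f 25 26 21
f 26 19 27
f 26 27 21
f 27 19 28
f 27 28 21
f 28 19 29
f 28 29 21
f 29 19 30
f 29 30 21
f 30 19 31
f 30 31 21
f 31 19 32
f 31 32 21
f 32 19 20
f 32 20 21



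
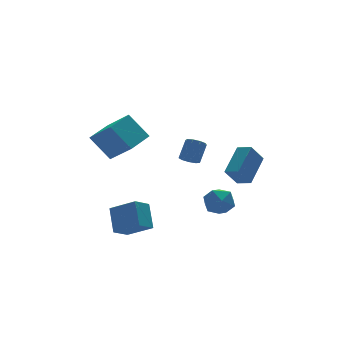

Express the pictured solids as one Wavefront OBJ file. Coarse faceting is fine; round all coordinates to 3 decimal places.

v -4.996 -1.389 -3.757
v -4.634 -0.229 -2.47
v -3.941 -1.025 -4.383
v -3.578 0.135 -3.096
v -4.042 -2.655 -2.884
v -3.679 -1.495 -1.597
v -2.986 -2.291 -3.51
v -2.624 -1.131 -2.223
v 0.063 -0.928 0.559
v 0.549 -0.823 0.172
v 1.283 -0.307 1.234
v 0.797 -0.412 1.621
v 0.292 -0.478 0.182
v 1.025 0.038 1.244
v -0.073 -0.343 0.369
v 0.661 0.173 1.431
v -0.374 -0.482 0.644
v 0.36 0.034 1.706
v -0.47 -0.83 0.88
v 0.263 -0.314 1.942
v -0.317 -1.224 0.965
v 0.417 -0.708 2.027
v 0.014 -1.479 0.861
v 0.748 -0.963 1.923
v 0.368 -1.476 0.615
v 1.102 -0.96 1.677
v 0.58 -1.217 0.343
v 1.313 -0.701 1.405
v 3.036 -2.746 -1.189
v 2.168 -2.794 -0.066
v 2.632 -1.896 -1.465
v 1.764 -1.945 -0.342
v 4.516 -1.655 0.002
v 3.648 -1.704 1.125
v 4.112 -0.806 -0.274
v 3.244 -0.854 0.849
v -3.315 -0.41 1.987
v -4.122 0.54 3.474
v -3.913 1.044 0.734
v -4.72 1.993 2.221
v -1.7 0.507 2.279
v -2.507 1.456 3.766
v -2.298 1.96 1.026
v -3.105 2.91 2.513
v 2.123 -0.767 -2.326
v 2.698 -1.369 -2.985
v 0.702 -1.611 -2.795
v 1.277 -2.213 -3.454
v 1.39 -2.319 -2.404
v 2.268 -1.798 -2.114
v 1.132 -1.182 -3.666
v 2.01 -0.661 -3.376
v 2.086 -1.626 -3.814
v 2.245 -2.328 -3.033
v 1.155 -0.652 -2.747
v 1.314 -1.354 -1.966
f 2 4 1
f 5 2 1
f 1 4 3
f 3 5 1
f 2 8 4
f 6 2 5
f 6 8 2
f 4 8 3
f 7 5 3
f 3 8 7
f 7 6 5
f 8 6 7
f 10 9 13
f 10 13 11
f 11 13 14
f 11 14 12
f 13 9 15
f 13 15 14
f 14 15 16
f 14 16 12
f 15 9 17
f 15 17 16
f 16 17 18
f 16 18 12
f 17 9 19
f 17 19 18
f 18 19 20
f 18 20 12
f 19 9 21
f 19 21 20
f 20 21 22
f 20 22 12
f 21 9 23
f 21 23 22
f 22 23 24
f 22 24 12
f 23 9 25
f 23 25 24
f 24 25 26
f 24 26 12
f 25 9 27
f 25 27 26
f 26 27 28
f 26 28 12
f 27 9 10
f 27 10 28
f 28 10 11
f 28 11 12
f 30 32 29
f 33 30 29
f 29 32 31
f 31 33 29
f 30 36 32
f 34 30 33
f 34 36 30
f 32 36 31
f 35 33 31
f 31 36 35
f 35 34 33
f 36 34 35
f 38 40 37
f 41 38 37
f 37 40 39
f 39 41 37
f 38 44 40
f 42 38 41
f 42 44 38
f 40 44 39
f 43 41 39
f 39 44 43
f 43 42 41
f 44 42 43
f 45 56 50
f 45 50 46
f 45 46 52
f 45 52 55
f 45 55 56
f 46 50 54
f 50 56 49
f 56 55 47
f 55 52 51
f 52 46 53
f 48 54 49
f 48 49 47
f 48 47 51
f 48 51 53
f 48 53 54
f 49 54 50
f 47 49 56
f 51 47 55
f 53 51 52
f 54 53 46



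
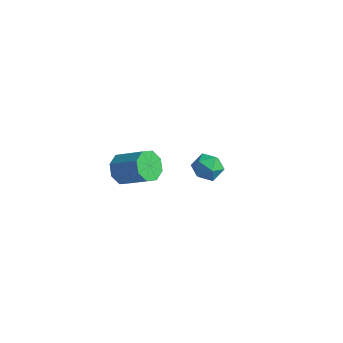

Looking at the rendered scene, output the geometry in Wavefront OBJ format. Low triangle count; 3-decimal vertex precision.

v 1.917 3.863 -2.054
v 2.426 3.805 -1.399
v 1.014 3.095 -1.421
v 1.523 3.037 -0.766
v 1.161 3.762 -0.947
v 1.719 4.237 -1.339
v 1.721 2.663 -1.481
v 2.279 3.138 -1.873
v 2.304 3.063 -1.046
v 1.958 3.742 -0.716
v 1.482 3.158 -2.104
v 1.136 3.837 -1.774
v 1.637 -2.4 2.968
v 1.934 -1.907 2.412
v 3.26 -1.687 3.316
v 2.963 -2.18 3.872
v 1.599 -1.613 2.832
v 2.925 -1.392 3.736
v 1.286 -1.78 3.331
v 2.612 -1.559 4.235
v 1.179 -2.31 3.618
v 2.505 -2.089 4.522
v 1.34 -2.893 3.524
v 2.666 -2.673 4.428
v 1.675 -3.188 3.104
v 3.001 -2.967 4.008
v 1.988 -3.021 2.605
v 3.314 -2.8 3.509
v 2.095 -2.491 2.318
v 3.421 -2.27 3.222
f 1 12 6
f 1 6 2
f 1 2 8
f 1 8 11
f 1 11 12
f 2 6 10
f 6 12 5
f 12 11 3
f 11 8 7
f 8 2 9
f 4 10 5
f 4 5 3
f 4 3 7
f 4 7 9
f 4 9 10
f 5 10 6
f 3 5 12
f 7 3 11
f 9 7 8
f 10 9 2
f 14 13 17
f 14 17 15
f 15 17 18
f 15 18 16
f 17 13 19
f 17 19 18
f 18 19 20
f 18 20 16
f 19 13 21
f 19 21 20
f 20 21 22
f 20 22 16
f 21 13 23
f 21 23 22
f 22 23 24
f 22 24 16
f 23 13 25
f 23 25 24
f 24 25 26
f 24 26 16
f 25 13 27
f 25 27 26
f 26 27 28
f 26 28 16
f 27 13 29
f 27 29 28
f 28 29 30
f 28 30 16
f 29 13 14
f 29 14 30
f 30 14 15
f 30 15 16



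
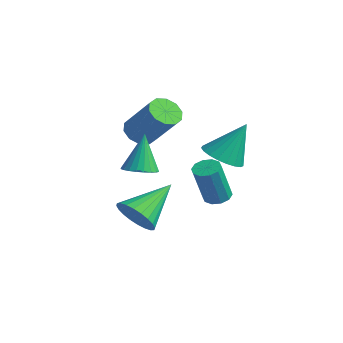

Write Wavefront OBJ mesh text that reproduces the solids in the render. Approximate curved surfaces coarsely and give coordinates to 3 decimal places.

v -1.16 -1.344 -0.991
v -0.629 -1.762 -1.38
v 0.752 -1.474 0.203
v 0.22 -1.056 0.591
v -0.578 -1.3 -1.508
v 0.803 -1.012 0.075
v -0.749 -0.855 -1.439
v 0.632 -0.567 0.144
v -1.078 -0.596 -1.199
v 0.303 -0.309 0.384
v -1.438 -0.623 -0.88
v -0.057 -0.336 0.703
v -1.692 -0.926 -0.603
v -0.311 -0.638 0.98
v -1.743 -1.388 -0.475
v -0.362 -1.1 1.108
v -1.572 -1.833 -0.544
v -0.191 -1.545 1.039
v -1.243 -2.091 -0.784
v 0.138 -1.804 0.799
v -0.883 -2.064 -1.103
v 0.498 -1.777 0.48
v 2.657 -4.235 -3.304
v 3.276 -3.807 -3.9
v 2.423 -2.385 -2.216
v 2.951 -3.745 -4.075
v 2.581 -3.757 -4.133
v 2.223 -3.843 -4.065
v 1.931 -3.988 -3.881
v 1.749 -4.17 -3.61
v 1.705 -4.363 -3.291
v 1.807 -4.536 -2.975
v 2.037 -4.664 -2.709
v 2.362 -4.726 -2.533
v 2.732 -4.714 -2.475
v 3.09 -4.628 -2.543
v 3.383 -4.483 -2.727
v 3.565 -4.301 -2.999
v 3.608 -4.108 -3.317
v 3.507 -3.935 -3.634
v 3.665 -0.864 -0.606
v 4.247 -1.547 -0.358
v 4.015 0.024 1.026
v 4.483 -1.302 -0.542
v 4.578 -0.982 -0.737
v 4.516 -0.641 -0.909
v 4.306 -0.339 -1.029
v 3.985 -0.128 -1.075
v 3.609 -0.044 -1.04
v 3.243 -0.102 -0.93
v 2.95 -0.292 -0.764
v 2.78 -0.58 -0.571
v 2.764 -0.918 -0.383
v 2.903 -1.247 -0.234
v 3.174 -1.509 -0.149
v 3.53 -1.66 -0.143
v 3.91 -1.673 -0.217
v 1.123 -2.955 -1.783
v 1.823 -2.668 -1.711
v 0.737 -2.445 -0.057
v 1.674 -2.433 -1.814
v 1.441 -2.277 -1.912
v 1.16 -2.225 -1.99
v 0.873 -2.284 -2.037
v 0.624 -2.445 -2.045
v 0.451 -2.684 -2.013
v 0.381 -2.964 -1.946
v 0.423 -3.243 -1.854
v 0.572 -3.478 -1.751
v 0.805 -3.633 -1.653
v 1.086 -3.685 -1.575
v 1.373 -3.626 -1.528
v 1.622 -3.465 -1.52
v 1.794 -3.226 -1.552
v 1.865 -2.946 -1.619
v 0.575 1.291 -4.799
v 0.875 0.776 -5.004
v 1.005 0.095 -3.107
v 0.705 0.609 -2.901
v 1.143 1.048 -4.924
v 1.272 0.366 -3.027
v 1.194 1.412 -4.797
v 1.323 0.731 -2.9
v 1.008 1.73 -4.67
v 1.137 1.049 -2.773
v 0.658 1.88 -4.592
v 0.787 1.199 -2.695
v 0.275 1.805 -4.593
v 0.405 1.124 -2.696
v 0.008 1.534 -4.673
v 0.137 0.852 -2.776
v -0.043 1.169 -4.8
v 0.086 0.488 -2.903
v 0.143 0.851 -4.927
v 0.272 0.17 -3.03
v 0.493 0.701 -5.005
v 0.622 0.02 -3.108
f 2 1 5
f 2 5 3
f 3 5 6
f 3 6 4
f 5 1 7
f 5 7 6
f 6 7 8
f 6 8 4
f 7 1 9
f 7 9 8
f 8 9 10
f 8 10 4
f 9 1 11
f 9 11 10
f 10 11 12
f 10 12 4
f 11 1 13
f 11 13 12
f 12 13 14
f 12 14 4
f 13 1 15
f 13 15 14
f 14 15 16
f 14 16 4
f 15 1 17
f 15 17 16
f 16 17 18
f 16 18 4
f 17 1 19
f 17 19 18
f 18 19 20
f 18 20 4
f 19 1 21
f 19 21 20
f 20 21 22
f 20 22 4
f 21 1 2
f 21 2 22
f 22 2 3
f 22 3 4
f 24 23 26
f 24 26 25
f 26 23 27
f 26 27 25
f 27 23 28
f 27 28 25
f 28 23 29
f 28 29 25
f 29 23 30
f 29 30 25
f 30 23 31
f 30 31 25
f 31 23 32
f 31 32 25
f 32 23 33
f 32 33 25
f 33 23 34
f 33 34 25
f 34 23 35
f 34 35 25
f 35 23 36
f 35 36 25
f 36 23 37
f 36 37 25
f 37 23 38
f 37 38 25
f 38 23 39
f 38 39 25
f 39 23 40
f 39 40 25
f 40 23 24
f 40 24 25
f 42 41 44
f 42 44 43
f 44 41 45
f 44 45 43
f 45 41 46
f 45 46 43
f 46 41 47
f 46 47 43
f 47 41 48
f 47 48 43
f 48 41 49
f 48 49 43
f 49 41 50
f 49 50 43
f 50 41 51
f 50 51 43
f 51 41 52
f 51 52 43
f 52 41 53
f 52 53 43
f 53 41 54
f 53 54 43
f 54 41 55
f 54 55 43
f 55 41 56
f 55 56 43
f 56 41 57
f 56 57 43
f 57 41 42
f 57 42 43
f 59 58 61
f 59 61 60
f 61 58 62
f 61 62 60
f 62 58 63
f 62 63 60
f 63 58 64
f 63 64 60
f 64 58 65
f 64 65 60
f 65 58 66
f 65 66 60
f 66 58 67
f 66 67 60
f 67 58 68
f 67 68 60
f 68 58 69
f 68 69 60
f 69 58 70
f 69 70 60
f 70 58 71
f 70 71 60
f 71 58 72
f 71 72 60
f 72 58 73
f 72 73 60
f 73 58 74
f 73 74 60
f 74 58 75
f 74 75 60
f 75 58 59
f 75 59 60
f 77 76 80
f 77 80 78
f 78 80 81
f 78 81 79
f 80 76 82
f 80 82 81
f 81 82 83
f 81 83 79
f 82 76 84
f 82 84 83
f 83 84 85
f 83 85 79
f 84 76 86
f 84 86 85
f 85 86 87
f 85 87 79
f 86 76 88
f 86 88 87
f 87 88 89
f 87 89 79
f 88 76 90
f 88 90 89
f 89 90 91
f 89 91 79
f 90 76 92
f 90 92 91
f 91 92 93
f 91 93 79
f 92 76 94
f 92 94 93
f 93 94 95
f 93 95 79
f 94 76 96
f 94 96 95
f 95 96 97
f 95 97 79
f 96 76 77
f 96 77 97
f 97 77 78
f 97 78 79



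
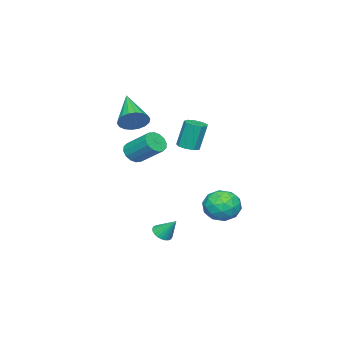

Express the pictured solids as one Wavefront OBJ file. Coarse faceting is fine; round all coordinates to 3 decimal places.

v -1.187 0.795 1.758
v -0.644 0.574 1.888
v -0.891 0.864 3.411
v -1.433 1.085 3.282
v -0.618 0.977 1.816
v -0.864 1.267 3.339
v -0.858 1.295 1.716
v -1.104 1.585 3.24
v -1.252 1.379 1.637
v -1.498 1.669 3.16
v -1.615 1.19 1.614
v -1.861 1.48 3.137
v -1.778 0.816 1.659
v -2.024 1.106 3.182
v -1.665 0.432 1.75
v -1.911 0.722 3.273
v -1.328 0.218 1.845
v -1.574 0.508 3.369
v -0.925 0.274 1.9
v -1.171 0.564 3.423
v 0.098 -1.506 3.391
v 0.593 -2.134 3.26
v -1.258 -2.814 4.529
v 0.718 -1.996 3.568
v 0.721 -1.761 3.841
v 0.6 -1.475 4.025
v 0.38 -1.196 4.084
v 0.104 -0.978 4.005
v -0.174 -0.865 3.805
v -0.397 -0.879 3.522
v -0.523 -1.017 3.214
v -0.526 -1.252 2.941
v -0.405 -1.537 2.757
v -0.185 -1.817 2.698
v 0.091 -2.035 2.777
v 0.369 -2.148 2.977
v 0.139 4.403 -1.388
v 0.782 3.984 -0.749
v -0.522 2.956 -1.671
v 0.121 2.537 -1.032
v -0.597 3.143 -0.693
v -0.188 4.037 -0.518
v 0.448 2.903 -1.902
v 0.857 3.797 -1.727
v 0.973 3.057 -1.067
v 0.328 3.205 -0.319
v -0.068 3.735 -2.101
v -0.713 3.883 -1.353
v 0.518 4.321 -1.044
v -0.258 2.619 -1.376
v -0.68 2.975 -1.177
v -0.302 2.729 -0.801
v -0.052 4.352 -0.908
v 0.326 4.106 -0.532
v -0.484 3.611 -0.499
v -0.066 2.834 -1.888
v 0.312 2.588 -1.512
v 0.562 4.211 -1.619
v 0.94 3.965 -1.243
v 0.744 3.329 -1.921
v 1.009 3.529 -0.855
v 0.621 2.679 -1.021
v 0.813 2.894 -1.533
v 1.053 3.419 -1.43
v 0.63 3.617 -0.415
v 0.241 2.766 -0.582
v -0.181 3.122 -0.382
v 0.059 3.648 -0.28
v 0.742 3.072 -0.602
v 0.019 4.174 -1.838
v -0.37 3.323 -2.005
v 0.201 3.292 -2.14
v 0.441 3.818 -2.038
v -0.361 4.261 -1.399
v -0.749 3.411 -1.565
v -0.793 3.521 -0.99
v -0.553 4.046 -0.887
v -0.482 3.868 -1.818
v -2.434 -3.175 0.265
v -2.078 -3.544 0.727
v -1.949 -2.134 1.756
v -2.306 -1.765 1.295
v -1.831 -3.407 0.508
v -1.703 -1.997 1.537
v -1.746 -3.207 0.224
v -1.618 -1.798 1.253
v -1.846 -2.999 -0.049
v -1.717 -1.589 0.98
v -2.103 -2.838 -0.237
v -1.974 -1.428 0.792
v -2.449 -2.767 -0.291
v -2.32 -1.358 0.738
v -2.791 -2.806 -0.196
v -2.662 -1.396 0.833
v -3.037 -2.943 0.023
v -2.909 -1.533 1.052
v -3.122 -3.142 0.307
v -2.994 -1.733 1.336
v -3.023 -3.351 0.58
v -2.894 -1.941 1.609
v -2.766 -3.512 0.768
v -2.637 -2.102 1.797
v -2.42 -3.582 0.822
v -2.291 -2.173 1.851
v 1.192 0.811 -3.204
v 1.754 0.885 -3.263
v 1.188 1.589 -2.276
v 1.675 1.045 -3.397
v 1.523 1.168 -3.501
v 1.32 1.238 -3.56
v 1.098 1.242 -3.565
v 0.89 1.181 -3.515
v 0.728 1.063 -3.417
v 0.637 0.908 -3.287
v 0.63 0.737 -3.145
v 0.709 0.578 -3.011
v 0.862 0.455 -2.906
v 1.065 0.385 -2.847
v 1.287 0.381 -2.842
v 1.495 0.442 -2.893
v 1.657 0.559 -2.99
v 1.748 0.715 -3.12
f 2 1 5
f 2 5 3
f 3 5 6
f 3 6 4
f 5 1 7
f 5 7 6
f 6 7 8
f 6 8 4
f 7 1 9
f 7 9 8
f 8 9 10
f 8 10 4
f 9 1 11
f 9 11 10
f 10 11 12
f 10 12 4
f 11 1 13
f 11 13 12
f 12 13 14
f 12 14 4
f 13 1 15
f 13 15 14
f 14 15 16
f 14 16 4
f 15 1 17
f 15 17 16
f 16 17 18
f 16 18 4
f 17 1 19
f 17 19 18
f 18 19 20
f 18 20 4
f 19 1 2
f 19 2 20
f 20 2 3
f 20 3 4
f 22 21 24
f 22 24 23
f 24 21 25
f 24 25 23
f 25 21 26
f 25 26 23
f 26 21 27
f 26 27 23
f 27 21 28
f 27 28 23
f 28 21 29
f 28 29 23
f 29 21 30
f 29 30 23
f 30 21 31
f 30 31 23
f 31 21 32
f 31 32 23
f 32 21 33
f 32 33 23
f 33 21 34
f 33 34 23
f 34 21 35
f 34 35 23
f 35 21 36
f 35 36 23
f 36 21 22
f 36 22 23
f 37 74 53
f 74 48 77
f 53 77 42
f 74 77 53
f 37 53 49
f 53 42 54
f 49 54 38
f 53 54 49
f 37 49 58
f 49 38 59
f 58 59 44
f 49 59 58
f 37 58 70
f 58 44 73
f 70 73 47
f 58 73 70
f 37 70 74
f 70 47 78
f 74 78 48
f 70 78 74
f 38 54 65
f 54 42 68
f 65 68 46
f 54 68 65
f 42 77 55
f 77 48 76
f 55 76 41
f 77 76 55
f 48 78 75
f 78 47 71
f 75 71 39
f 78 71 75
f 47 73 72
f 73 44 60
f 72 60 43
f 73 60 72
f 44 59 64
f 59 38 61
f 64 61 45
f 59 61 64
f 40 66 52
f 66 46 67
f 52 67 41
f 66 67 52
f 40 52 50
f 52 41 51
f 50 51 39
f 52 51 50
f 40 50 57
f 50 39 56
f 57 56 43
f 50 56 57
f 40 57 62
f 57 43 63
f 62 63 45
f 57 63 62
f 40 62 66
f 62 45 69
f 66 69 46
f 62 69 66
f 41 67 55
f 67 46 68
f 55 68 42
f 67 68 55
f 39 51 75
f 51 41 76
f 75 76 48
f 51 76 75
f 43 56 72
f 56 39 71
f 72 71 47
f 56 71 72
f 45 63 64
f 63 43 60
f 64 60 44
f 63 60 64
f 46 69 65
f 69 45 61
f 65 61 38
f 69 61 65
f 80 79 83
f 80 83 81
f 81 83 84
f 81 84 82
f 83 79 85
f 83 85 84
f 84 85 86
f 84 86 82
f 85 79 87
f 85 87 86
f 86 87 88
f 86 88 82
f 87 79 89
f 87 89 88
f 88 89 90
f 88 90 82
f 89 79 91
f 89 91 90
f 90 91 92
f 90 92 82
f 91 79 93
f 91 93 92
f 92 93 94
f 92 94 82
f 93 79 95
f 93 95 94
f 94 95 96
f 94 96 82
f 95 79 97
f 95 97 96
f 96 97 98
f 96 98 82
f 97 79 99
f 97 99 98
f 98 99 100
f 98 100 82
f 99 79 101
f 99 101 100
f 100 101 102
f 100 102 82
f 101 79 103
f 101 103 102
f 102 103 104
f 102 104 82
f 103 79 80
f 103 80 104
f 104 80 81
f 104 81 82
f 106 105 108
f 106 108 107
f 108 105 109
f 108 109 107
f 109 105 110
f 109 110 107
f 110 105 111
f 110 111 107
f 111 105 112
f 111 112 107
f 112 105 113
f 112 113 107
f 113 105 114
f 113 114 107
f 114 105 115
f 114 115 107
f 115 105 116
f 115 116 107
f 116 105 117
f 116 117 107
f 117 105 118
f 117 118 107
f 118 105 119
f 118 119 107
f 119 105 120
f 119 120 107
f 120 105 121
f 120 121 107
f 121 105 122
f 121 122 107
f 122 105 106
f 122 106 107



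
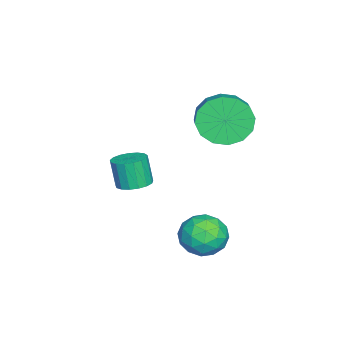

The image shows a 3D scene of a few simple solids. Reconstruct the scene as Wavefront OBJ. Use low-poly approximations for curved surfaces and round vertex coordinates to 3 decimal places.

v -3.46 -1.382 3.571
v -3.001 -1.665 2.765
v -1.941 -1.362 3.263
v -2.4 -1.078 4.069
v -3.105 -1.179 2.691
v -2.045 -0.876 3.189
v -3.305 -0.748 2.854
v -2.244 -0.445 3.351
v -3.546 -0.486 3.208
v -2.485 -0.183 3.705
v -3.764 -0.465 3.66
v -2.703 -0.161 4.157
v -3.901 -0.689 4.088
v -2.84 -0.385 4.585
v -3.919 -1.098 4.377
v -2.859 -0.795 4.875
v -3.815 -1.584 4.451
v -2.755 -1.281 4.949
v -3.616 -2.015 4.289
v -2.555 -1.712 4.786
v -3.375 -2.277 3.935
v -2.314 -1.974 4.432
v -3.157 -2.299 3.483
v -2.096 -1.995 3.98
v -3.02 -2.075 3.055
v -1.959 -1.771 3.552
v -1.597 -3.872 1.131
v -0.988 -3.848 1.243
v -1.173 -4.084 2.301
v -1.783 -4.108 2.189
v -1.08 -3.569 1.289
v -1.265 -3.805 2.347
v -1.29 -3.36 1.299
v -1.476 -3.596 2.357
v -1.571 -3.268 1.27
v -1.756 -3.504 2.328
v -1.858 -3.315 1.209
v -2.043 -3.551 2.268
v -2.085 -3.489 1.131
v -2.27 -3.725 2.189
v -2.2 -3.751 1.052
v -2.386 -3.987 2.11
v -2.177 -4.041 0.992
v -2.363 -4.276 2.05
v -2.022 -4.292 0.963
v -2.207 -4.527 2.021
v -1.769 -4.446 0.973
v -1.954 -4.682 2.031
v -1.477 -4.47 1.019
v -1.662 -4.706 2.077
v -1.212 -4.356 1.09
v -1.398 -4.592 2.149
v -1.036 -4.132 1.171
v -1.221 -4.368 2.23
v 0.048 -0.323 0.323
v 0.694 -0.663 -0.115
v -0.174 -1.537 0.935
v 0.472 -1.877 0.497
v 0.626 -1.3 1.105
v 0.763 -0.549 0.726
v -0.243 -1.651 0.094
v -0.106 -0.9 -0.285
v 0.515 -1.483 -0.257
v 1.052 -1.266 0.368
v -0.532 -0.934 0.452
v 0.005 -0.717 1.077
v 0.39 -0.386 0.05
v 0.13 -1.814 0.77
v 0.22 -1.474 1.127
v 0.6 -1.674 0.87
v 0.431 -0.32 0.544
v 0.811 -0.519 0.287
v 0.77 -0.894 1.004
v -0.291 -1.681 0.533
v 0.089 -1.88 0.276
v -0.08 -0.526 -0.05
v 0.3 -0.726 -0.307
v -0.25 -1.306 -0.184
v 0.665 -1.068 -0.291
v 0.535 -1.782 0.07
v 0.114 -1.649 -0.168
v 0.195 -1.208 -0.39
v 0.981 -0.94 0.077
v 0.85 -1.654 0.437
v 0.94 -1.315 0.794
v 1.021 -0.874 0.571
v 0.875 -1.423 -0.006
v -0.33 -0.546 0.383
v -0.461 -1.26 0.743
v -0.501 -1.326 0.249
v -0.42 -0.885 0.026
v -0.015 -0.418 0.75
v -0.145 -1.132 1.111
v 0.325 -0.992 1.21
v 0.406 -0.551 0.988
v -0.355 -0.777 0.826
f 2 1 5
f 2 5 3
f 3 5 6
f 3 6 4
f 5 1 7
f 5 7 6
f 6 7 8
f 6 8 4
f 7 1 9
f 7 9 8
f 8 9 10
f 8 10 4
f 9 1 11
f 9 11 10
f 10 11 12
f 10 12 4
f 11 1 13
f 11 13 12
f 12 13 14
f 12 14 4
f 13 1 15
f 13 15 14
f 14 15 16
f 14 16 4
f 15 1 17
f 15 17 16
f 16 17 18
f 16 18 4
f 17 1 19
f 17 19 18
f 18 19 20
f 18 20 4
f 19 1 21
f 19 21 20
f 20 21 22
f 20 22 4
f 21 1 23
f 21 23 22
f 22 23 24
f 22 24 4
f 23 1 25
f 23 25 24
f 24 25 26
f 24 26 4
f 25 1 2
f 25 2 26
f 26 2 3
f 26 3 4
f 28 27 31
f 28 31 29
f 29 31 32
f 29 32 30
f 31 27 33
f 31 33 32
f 32 33 34
f 32 34 30
f 33 27 35
f 33 35 34
f 34 35 36
f 34 36 30
f 35 27 37
f 35 37 36
f 36 37 38
f 36 38 30
f 37 27 39
f 37 39 38
f 38 39 40
f 38 40 30
f 39 27 41
f 39 41 40
f 40 41 42
f 40 42 30
f 41 27 43
f 41 43 42
f 42 43 44
f 42 44 30
f 43 27 45
f 43 45 44
f 44 45 46
f 44 46 30
f 45 27 47
f 45 47 46
f 46 47 48
f 46 48 30
f 47 27 49
f 47 49 48
f 48 49 50
f 48 50 30
f 49 27 51
f 49 51 50
f 50 51 52
f 50 52 30
f 51 27 53
f 51 53 52
f 52 53 54
f 52 54 30
f 53 27 28
f 53 28 54
f 54 28 29
f 54 29 30
f 55 92 71
f 92 66 95
f 71 95 60
f 92 95 71
f 55 71 67
f 71 60 72
f 67 72 56
f 71 72 67
f 55 67 76
f 67 56 77
f 76 77 62
f 67 77 76
f 55 76 88
f 76 62 91
f 88 91 65
f 76 91 88
f 55 88 92
f 88 65 96
f 92 96 66
f 88 96 92
f 56 72 83
f 72 60 86
f 83 86 64
f 72 86 83
f 60 95 73
f 95 66 94
f 73 94 59
f 95 94 73
f 66 96 93
f 96 65 89
f 93 89 57
f 96 89 93
f 65 91 90
f 91 62 78
f 90 78 61
f 91 78 90
f 62 77 82
f 77 56 79
f 82 79 63
f 77 79 82
f 58 84 70
f 84 64 85
f 70 85 59
f 84 85 70
f 58 70 68
f 70 59 69
f 68 69 57
f 70 69 68
f 58 68 75
f 68 57 74
f 75 74 61
f 68 74 75
f 58 75 80
f 75 61 81
f 80 81 63
f 75 81 80
f 58 80 84
f 80 63 87
f 84 87 64
f 80 87 84
f 59 85 73
f 85 64 86
f 73 86 60
f 85 86 73
f 57 69 93
f 69 59 94
f 93 94 66
f 69 94 93
f 61 74 90
f 74 57 89
f 90 89 65
f 74 89 90
f 63 81 82
f 81 61 78
f 82 78 62
f 81 78 82
f 64 87 83
f 87 63 79
f 83 79 56
f 87 79 83



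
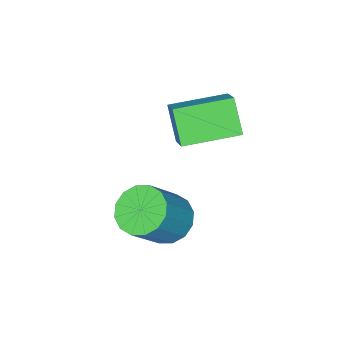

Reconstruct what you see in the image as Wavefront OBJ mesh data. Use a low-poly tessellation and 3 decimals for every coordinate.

v -1.147 3.685 -4.145
v -0.658 4.482 -4.579
v 0.636 4.531 -3.028
v 0.147 3.735 -2.595
v -1.034 4.701 -4.272
v 0.259 4.751 -2.721
v -1.441 4.649 -3.931
v -0.147 4.698 -2.38
v -1.769 4.338 -3.647
v -0.475 4.387 -2.097
v -1.93 3.853 -3.498
v -0.636 3.902 -1.947
v -1.881 3.322 -3.521
v -0.588 3.371 -1.97
v -1.636 2.889 -3.712
v -0.342 2.938 -2.161
v -1.259 2.669 -4.019
v 0.034 2.719 -2.468
v -0.853 2.722 -4.36
v 0.441 2.771 -2.809
v -0.525 3.033 -4.643
v 0.769 3.082 -3.093
v -0.364 3.518 -4.793
v 0.93 3.567 -3.242
v -0.412 4.049 -4.77
v 0.881 4.098 -3.219
v -4.53 3.533 -1.371
v -4.9 2.666 -0.141
v -3.95 4.45 -0.551
v -4.321 3.583 0.68
v -2.619 2.477 -1.54
v -2.99 1.61 -0.309
v -2.04 3.394 -0.719
v -2.41 2.527 0.511
f 2 1 5
f 2 5 3
f 3 5 6
f 3 6 4
f 5 1 7
f 5 7 6
f 6 7 8
f 6 8 4
f 7 1 9
f 7 9 8
f 8 9 10
f 8 10 4
f 9 1 11
f 9 11 10
f 10 11 12
f 10 12 4
f 11 1 13
f 11 13 12
f 12 13 14
f 12 14 4
f 13 1 15
f 13 15 14
f 14 15 16
f 14 16 4
f 15 1 17
f 15 17 16
f 16 17 18
f 16 18 4
f 17 1 19
f 17 19 18
f 18 19 20
f 18 20 4
f 19 1 21
f 19 21 20
f 20 21 22
f 20 22 4
f 21 1 23
f 21 23 22
f 22 23 24
f 22 24 4
f 23 1 25
f 23 25 24
f 24 25 26
f 24 26 4
f 25 1 2
f 25 2 26
f 26 2 3
f 26 3 4
f 28 30 27
f 31 28 27
f 27 30 29
f 29 31 27
f 28 34 30
f 32 28 31
f 32 34 28
f 30 34 29
f 33 31 29
f 29 34 33
f 33 32 31
f 34 32 33

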